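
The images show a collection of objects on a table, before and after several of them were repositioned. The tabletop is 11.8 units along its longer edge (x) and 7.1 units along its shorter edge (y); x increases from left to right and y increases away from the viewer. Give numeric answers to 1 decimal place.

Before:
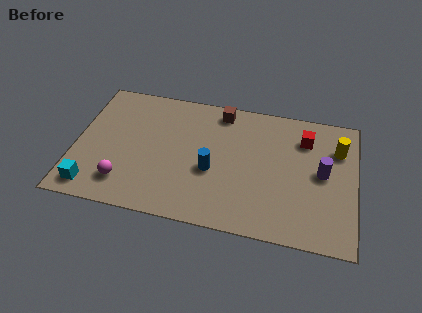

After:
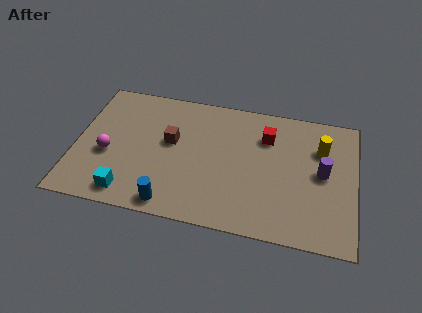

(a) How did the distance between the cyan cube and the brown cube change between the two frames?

-3.8

They were about 7.3 units apart before and 3.5 after — 3.8 units closer together.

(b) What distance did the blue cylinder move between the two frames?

2.6

The blue cylinder was near (5.8, 2.9) before and (4.2, 0.8) after, so it travelled √(1.6² + 2.1²) ≈ 2.6 units.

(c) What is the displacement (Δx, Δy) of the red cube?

(-1.6, -0.2)

From the two frames, the red cube sits at roughly (9.6, 5.4) before and (8.0, 5.2) after.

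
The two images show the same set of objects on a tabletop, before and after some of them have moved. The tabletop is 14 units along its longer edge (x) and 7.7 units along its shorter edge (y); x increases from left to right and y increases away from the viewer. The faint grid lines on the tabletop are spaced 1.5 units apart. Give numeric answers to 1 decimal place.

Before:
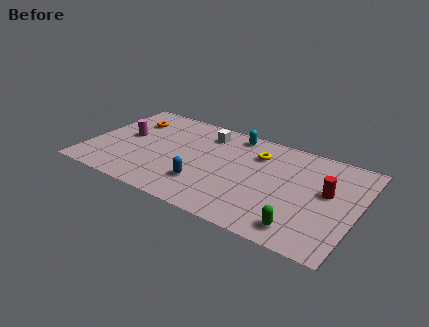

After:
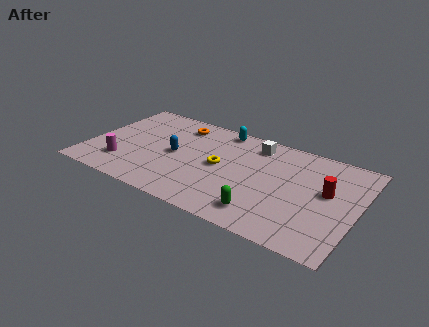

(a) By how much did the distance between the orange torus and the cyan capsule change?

-3.2

Before: roughly 5.5 units apart; after: 2.3. That's 3.2 units closer together.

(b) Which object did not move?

the red cylinder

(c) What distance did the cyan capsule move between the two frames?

0.7

The cyan capsule moved from about (7.2, 6.8) to (6.5, 6.9), a distance of √(0.7² + 0.1²) ≈ 0.7.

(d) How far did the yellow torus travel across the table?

2.5

The yellow torus moved from about (8.6, 5.7) to (6.9, 3.9), a distance of √(1.7² + 1.8²) ≈ 2.5.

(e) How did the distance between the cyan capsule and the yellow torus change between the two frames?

+1.2

Before: roughly 1.8 units apart; after: 3.0. That's 1.2 units further apart.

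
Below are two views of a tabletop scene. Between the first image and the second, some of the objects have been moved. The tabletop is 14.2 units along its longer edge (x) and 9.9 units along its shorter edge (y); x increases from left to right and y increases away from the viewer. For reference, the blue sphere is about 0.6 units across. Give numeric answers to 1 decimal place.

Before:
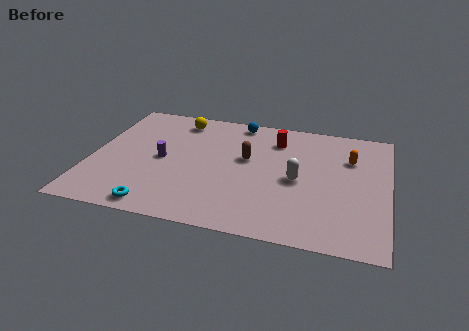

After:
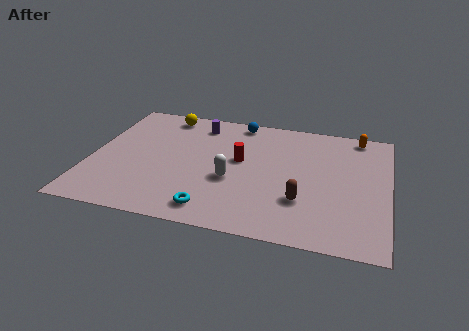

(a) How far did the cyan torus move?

2.6

The cyan torus moved from about (3.5, 1.0) to (6.1, 1.4), a distance of √(2.6² + 0.4²) ≈ 2.6.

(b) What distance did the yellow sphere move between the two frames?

0.8

The yellow sphere was near (3.9, 8.4) before and (3.2, 8.7) after, so it travelled √(0.7² + 0.3²) ≈ 0.8 units.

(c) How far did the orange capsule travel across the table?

2.0

The orange capsule moved from about (12.3, 6.9) to (12.6, 8.9), a distance of √(0.3² + 2.0²) ≈ 2.0.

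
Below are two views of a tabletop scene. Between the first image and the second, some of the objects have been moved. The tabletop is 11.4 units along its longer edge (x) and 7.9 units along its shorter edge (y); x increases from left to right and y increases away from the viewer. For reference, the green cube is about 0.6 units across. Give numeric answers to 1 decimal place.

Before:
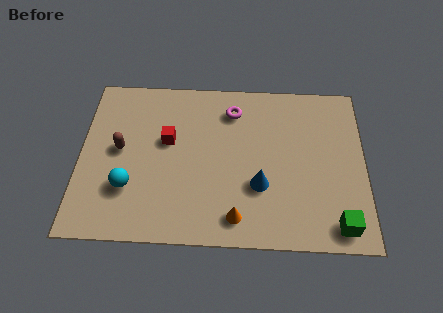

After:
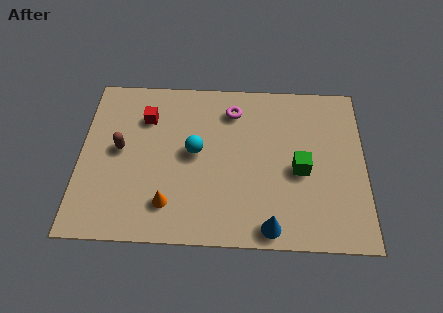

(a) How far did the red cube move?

1.4

The red cube moved from about (3.5, 4.7) to (2.6, 5.8), a distance of √(0.9² + 1.1²) ≈ 1.4.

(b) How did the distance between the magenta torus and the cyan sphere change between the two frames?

-3.1

Before: roughly 5.7 units apart; after: 2.6. That's 3.1 units closer together.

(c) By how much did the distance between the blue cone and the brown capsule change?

+1.1

Before: roughly 5.8 units apart; after: 6.9. That's 1.1 units further apart.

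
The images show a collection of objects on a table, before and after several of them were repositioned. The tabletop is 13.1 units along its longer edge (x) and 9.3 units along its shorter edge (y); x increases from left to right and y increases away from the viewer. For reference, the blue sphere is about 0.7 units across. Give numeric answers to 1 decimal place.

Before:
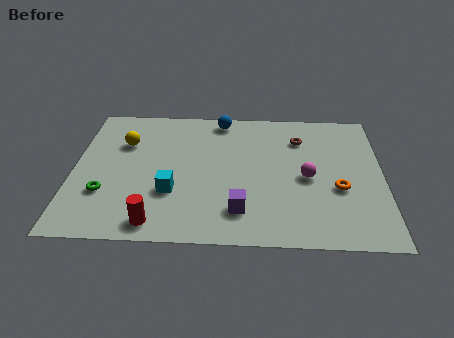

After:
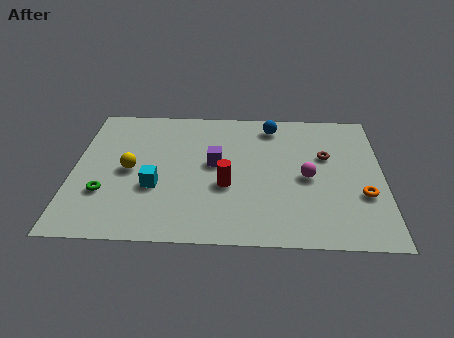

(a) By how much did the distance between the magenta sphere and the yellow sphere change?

-0.6

The distance was about 8.1 in the first image and 7.5 in the second, so they moved 0.6 units closer together.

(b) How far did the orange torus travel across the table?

1.1

From (11.2, 3.6) to (12.2, 3.2), the orange torus covered √(1.0² + 0.4²) ≈ 1.1 units.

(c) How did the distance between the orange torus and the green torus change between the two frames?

+1.0

Before: roughly 9.8 units apart; after: 10.8. That's 1.0 units further apart.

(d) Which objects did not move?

the green torus and the magenta sphere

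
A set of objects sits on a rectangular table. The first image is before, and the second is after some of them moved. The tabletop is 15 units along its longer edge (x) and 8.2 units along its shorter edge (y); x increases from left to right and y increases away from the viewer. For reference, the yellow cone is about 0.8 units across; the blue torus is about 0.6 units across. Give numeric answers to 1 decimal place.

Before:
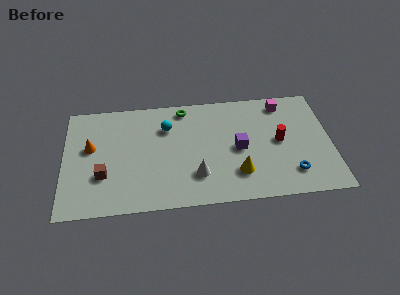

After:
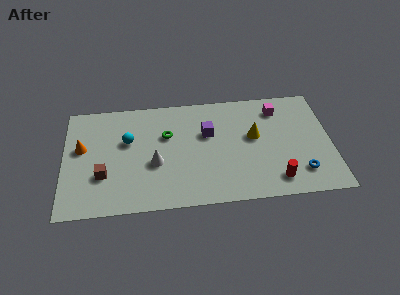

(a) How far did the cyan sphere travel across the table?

2.3

The cyan sphere moved from about (5.8, 5.9) to (3.6, 5.1), a distance of √(2.2² + 0.8²) ≈ 2.3.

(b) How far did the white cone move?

2.5

From (7.4, 2.2) to (5.1, 3.3), the white cone covered √(2.3² + 1.1²) ≈ 2.5 units.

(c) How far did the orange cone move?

0.5

The orange cone moved from about (1.5, 4.8) to (1.0, 4.8), a distance of √(0.5² + 0.0²) ≈ 0.5.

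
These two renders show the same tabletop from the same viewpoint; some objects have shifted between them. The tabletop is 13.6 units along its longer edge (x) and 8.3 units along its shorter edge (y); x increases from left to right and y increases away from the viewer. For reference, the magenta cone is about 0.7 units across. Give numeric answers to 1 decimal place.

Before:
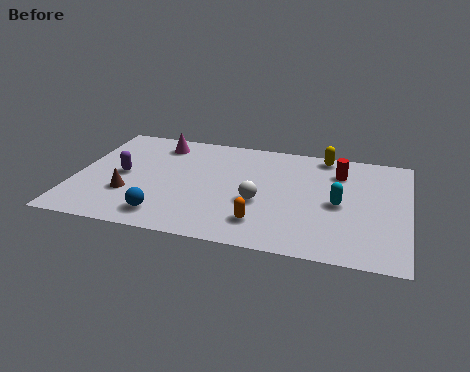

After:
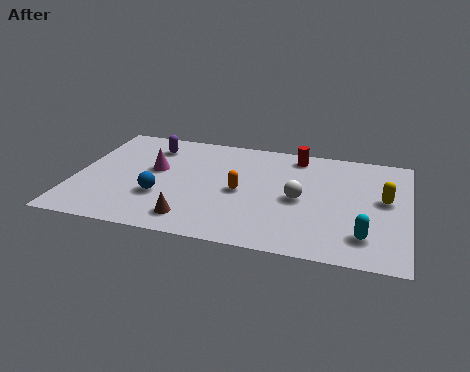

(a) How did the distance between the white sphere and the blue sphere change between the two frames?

+1.5

They were about 4.2 units apart before and 5.7 after — 1.5 units further apart.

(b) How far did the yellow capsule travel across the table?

3.9

The yellow capsule was near (10.0, 7.5) before and (12.6, 4.6) after, so it travelled √(2.6² + 2.9²) ≈ 3.9 units.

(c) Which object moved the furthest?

the yellow capsule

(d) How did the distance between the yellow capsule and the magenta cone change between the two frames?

+2.6

Before: roughly 6.8 units apart; after: 9.4. That's 2.6 units further apart.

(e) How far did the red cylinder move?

2.0

From (10.7, 6.3) to (8.9, 7.2), the red cylinder covered √(1.8² + 0.9²) ≈ 2.0 units.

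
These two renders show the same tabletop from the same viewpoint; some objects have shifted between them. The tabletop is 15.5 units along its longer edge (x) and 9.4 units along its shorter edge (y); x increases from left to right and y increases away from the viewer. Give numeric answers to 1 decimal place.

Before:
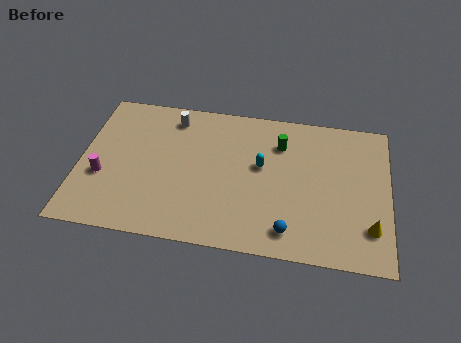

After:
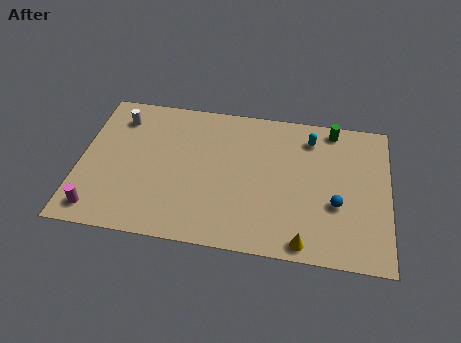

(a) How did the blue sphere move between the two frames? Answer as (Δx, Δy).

(2.3, 2.0)

From the two frames, the blue sphere sits at roughly (10.6, 1.5) before and (12.9, 3.5) after.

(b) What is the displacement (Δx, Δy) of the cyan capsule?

(2.4, 2.2)

From the two frames, the cyan capsule sits at roughly (9.1, 5.4) before and (11.5, 7.6) after.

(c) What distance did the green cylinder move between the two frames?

3.0

The green cylinder moved from about (10.0, 7.0) to (12.6, 8.4), a distance of √(2.6² + 1.4²) ≈ 3.0.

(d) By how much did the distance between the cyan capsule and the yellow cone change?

+0.4

They were about 6.3 units apart before and 6.7 after — 0.4 units further apart.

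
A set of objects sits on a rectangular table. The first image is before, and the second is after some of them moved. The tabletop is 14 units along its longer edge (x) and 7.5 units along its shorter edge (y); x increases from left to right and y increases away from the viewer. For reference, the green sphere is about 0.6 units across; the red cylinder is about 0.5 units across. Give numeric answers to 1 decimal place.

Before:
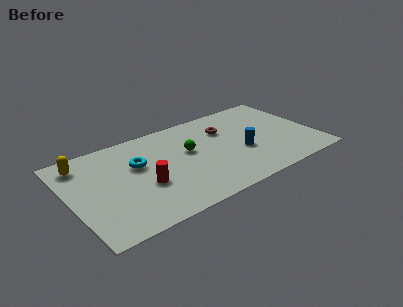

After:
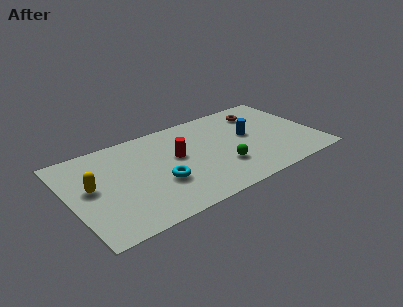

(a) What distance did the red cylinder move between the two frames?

2.5

The red cylinder was near (4.0, 2.9) before and (6.1, 4.3) after, so it travelled √(2.1² + 1.4²) ≈ 2.5 units.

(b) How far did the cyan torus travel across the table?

2.2

From (3.9, 4.7) to (4.9, 2.7), the cyan torus covered √(1.0² + 2.0²) ≈ 2.2 units.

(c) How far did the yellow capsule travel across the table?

2.1

The yellow capsule moved from about (1.0, 6.2) to (1.2, 4.1), a distance of √(0.2² + 2.1²) ≈ 2.1.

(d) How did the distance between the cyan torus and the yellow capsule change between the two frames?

+0.7

The distance was about 3.3 in the first image and 4.0 in the second, so they moved 0.7 units further apart.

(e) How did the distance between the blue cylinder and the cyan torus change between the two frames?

-0.4

The distance was about 6.0 in the first image and 5.6 in the second, so they moved 0.4 units closer together.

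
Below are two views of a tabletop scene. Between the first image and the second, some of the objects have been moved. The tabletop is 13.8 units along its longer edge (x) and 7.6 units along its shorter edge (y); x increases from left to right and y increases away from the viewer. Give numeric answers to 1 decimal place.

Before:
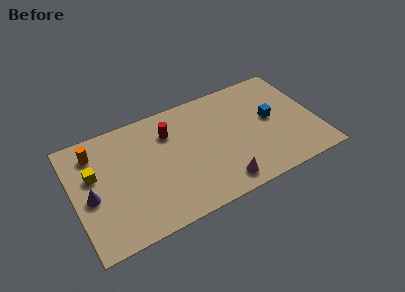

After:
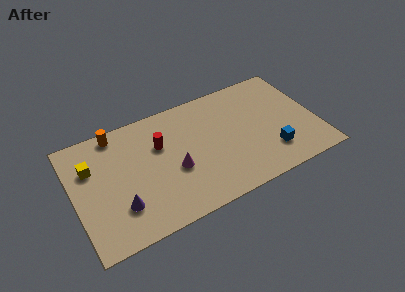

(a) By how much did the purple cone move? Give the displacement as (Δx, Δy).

(1.5, -1.3)

The purple cone was at about (0.9, 3.4) and moved to about (2.4, 2.1).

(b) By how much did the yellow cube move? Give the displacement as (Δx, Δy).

(-0.1, 0.5)

The yellow cube was at about (1.2, 4.7) and moved to about (1.1, 5.2).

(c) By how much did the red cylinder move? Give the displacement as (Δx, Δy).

(-0.6, -0.6)

The red cylinder started near (5.6, 5.6) and ended near (5.0, 5.0).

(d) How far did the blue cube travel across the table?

2.2

The blue cube moved from about (11.3, 4.1) to (11.0, 1.9), a distance of √(0.3² + 2.2²) ≈ 2.2.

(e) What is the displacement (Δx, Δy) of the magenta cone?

(-2.4, 2.0)

From the two frames, the magenta cone sits at roughly (8.0, 1.1) before and (5.6, 3.1) after.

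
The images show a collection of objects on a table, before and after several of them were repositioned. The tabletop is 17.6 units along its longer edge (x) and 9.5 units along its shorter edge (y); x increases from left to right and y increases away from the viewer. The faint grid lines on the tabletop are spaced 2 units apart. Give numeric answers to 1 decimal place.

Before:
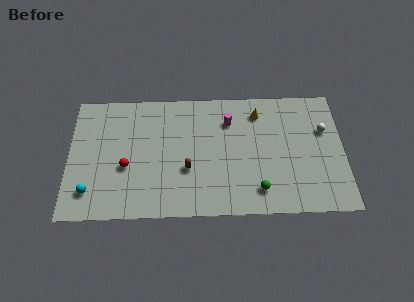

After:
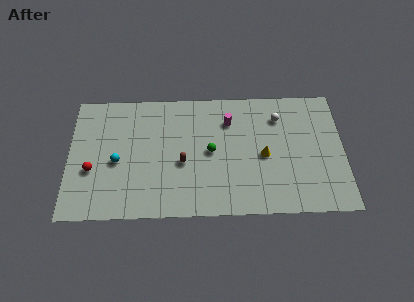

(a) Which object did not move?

the magenta cylinder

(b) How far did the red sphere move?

2.2

From (3.7, 3.8) to (1.5, 3.6), the red sphere covered √(2.2² + 0.2²) ≈ 2.2 units.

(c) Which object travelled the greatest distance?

the green sphere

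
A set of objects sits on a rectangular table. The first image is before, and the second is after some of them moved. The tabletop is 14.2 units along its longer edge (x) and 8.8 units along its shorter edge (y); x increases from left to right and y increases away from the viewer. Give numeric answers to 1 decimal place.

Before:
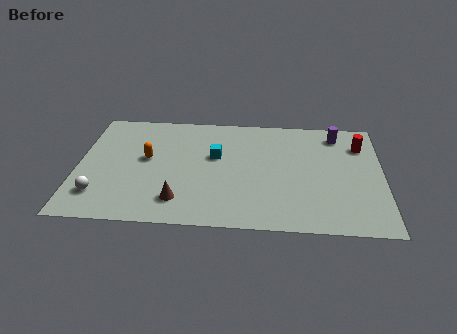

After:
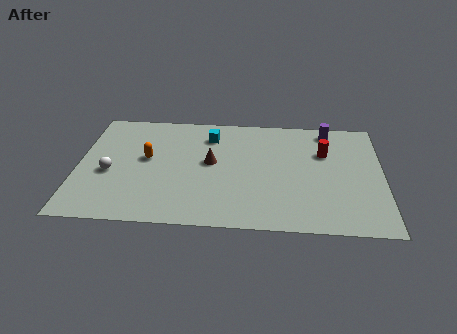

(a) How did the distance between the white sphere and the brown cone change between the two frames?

+1.1

Before: roughly 3.7 units apart; after: 4.8. That's 1.1 units further apart.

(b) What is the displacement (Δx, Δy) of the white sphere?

(0.4, 1.7)

The white sphere started near (1.1, 2.0) and ended near (1.5, 3.7).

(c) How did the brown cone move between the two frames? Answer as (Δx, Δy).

(1.4, 3.0)

The brown cone was at about (4.8, 1.8) and moved to about (6.2, 4.8).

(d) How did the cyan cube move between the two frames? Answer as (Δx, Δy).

(-0.3, 1.6)

From the two frames, the cyan cube sits at roughly (6.4, 5.3) before and (6.1, 6.9) after.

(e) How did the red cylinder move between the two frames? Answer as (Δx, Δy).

(-1.7, -0.7)

The red cylinder was at about (13.2, 6.6) and moved to about (11.5, 5.9).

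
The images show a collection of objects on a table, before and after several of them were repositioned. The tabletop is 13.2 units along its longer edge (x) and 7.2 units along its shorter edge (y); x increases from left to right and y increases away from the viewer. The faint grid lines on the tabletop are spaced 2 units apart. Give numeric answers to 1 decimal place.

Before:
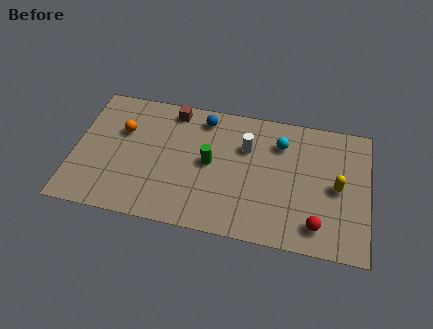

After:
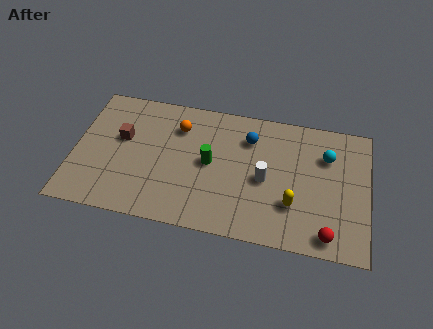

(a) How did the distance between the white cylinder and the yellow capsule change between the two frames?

-2.6

They were about 4.3 units apart before and 1.7 after — 2.6 units closer together.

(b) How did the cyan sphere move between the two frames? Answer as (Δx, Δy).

(2.1, -0.3)

From the two frames, the cyan sphere sits at roughly (9.2, 5.4) before and (11.3, 5.1) after.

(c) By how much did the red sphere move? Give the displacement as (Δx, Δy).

(0.5, -0.4)

The red sphere was at about (11.0, 1.3) and moved to about (11.5, 0.9).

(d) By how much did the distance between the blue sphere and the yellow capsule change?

-2.8

The distance was about 6.6 in the first image and 3.8 in the second, so they moved 2.8 units closer together.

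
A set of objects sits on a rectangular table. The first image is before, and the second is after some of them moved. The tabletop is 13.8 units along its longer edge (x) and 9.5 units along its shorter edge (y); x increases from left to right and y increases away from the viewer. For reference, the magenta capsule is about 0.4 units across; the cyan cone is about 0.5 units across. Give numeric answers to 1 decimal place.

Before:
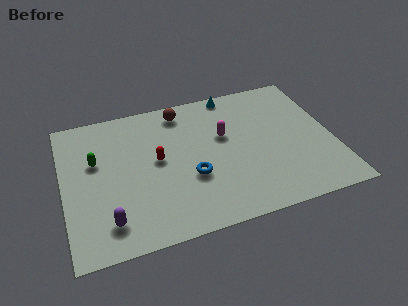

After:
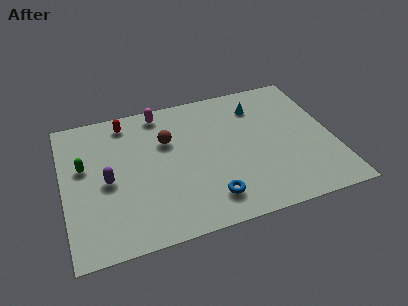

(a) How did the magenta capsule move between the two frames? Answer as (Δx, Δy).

(-3.1, 2.6)

The magenta capsule started near (8.3, 5.8) and ended near (5.2, 8.4).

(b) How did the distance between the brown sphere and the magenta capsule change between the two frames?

-1.0

Before: roughly 3.1 units apart; after: 2.1. That's 1.0 units closer together.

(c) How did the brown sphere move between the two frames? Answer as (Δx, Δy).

(-0.9, -1.9)

From the two frames, the brown sphere sits at roughly (6.3, 8.2) before and (5.4, 6.3) after.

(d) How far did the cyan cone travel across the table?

1.8

From (9.0, 8.7) to (10.2, 7.4), the cyan cone covered √(1.2² + 1.3²) ≈ 1.8 units.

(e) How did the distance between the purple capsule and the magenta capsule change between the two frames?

-2.4

The distance was about 7.4 in the first image and 5.0 in the second, so they moved 2.4 units closer together.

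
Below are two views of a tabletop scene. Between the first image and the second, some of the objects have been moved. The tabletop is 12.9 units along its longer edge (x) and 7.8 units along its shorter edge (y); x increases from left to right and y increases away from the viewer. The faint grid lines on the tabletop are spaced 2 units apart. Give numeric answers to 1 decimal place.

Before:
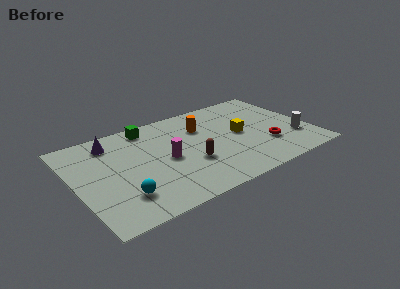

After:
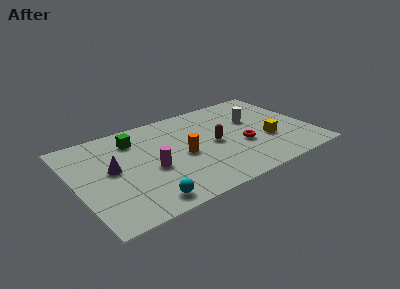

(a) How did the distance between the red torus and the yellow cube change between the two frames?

-0.6

They were about 2.0 units apart before and 1.4 after — 0.6 units closer together.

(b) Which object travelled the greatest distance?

the white cylinder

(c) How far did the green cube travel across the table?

1.1

The green cube was near (4.4, 6.8) before and (3.5, 6.1) after, so it travelled √(0.9² + 0.7²) ≈ 1.1 units.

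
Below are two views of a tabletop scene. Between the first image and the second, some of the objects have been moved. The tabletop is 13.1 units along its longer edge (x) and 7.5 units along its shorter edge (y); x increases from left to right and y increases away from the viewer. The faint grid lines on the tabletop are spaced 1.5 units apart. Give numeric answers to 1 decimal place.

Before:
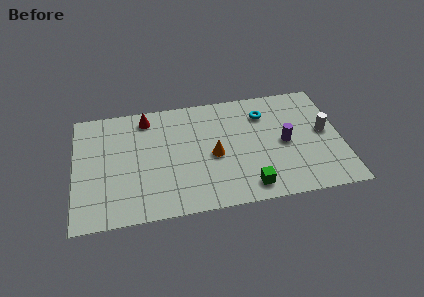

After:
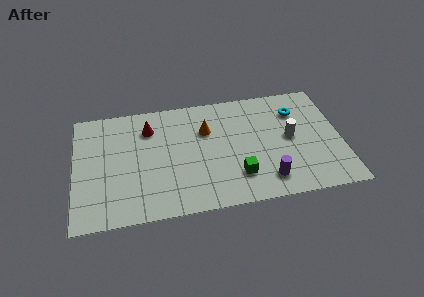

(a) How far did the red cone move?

0.7

From (3.6, 6.4) to (3.7, 5.7), the red cone covered √(0.1² + 0.7²) ≈ 0.7 units.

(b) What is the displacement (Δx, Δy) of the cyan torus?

(1.6, -0.1)

The cyan torus was at about (9.4, 5.7) and moved to about (11.0, 5.6).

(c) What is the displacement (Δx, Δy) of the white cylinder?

(-1.7, -0.1)

The white cylinder started near (12.3, 4.0) and ended near (10.6, 3.9).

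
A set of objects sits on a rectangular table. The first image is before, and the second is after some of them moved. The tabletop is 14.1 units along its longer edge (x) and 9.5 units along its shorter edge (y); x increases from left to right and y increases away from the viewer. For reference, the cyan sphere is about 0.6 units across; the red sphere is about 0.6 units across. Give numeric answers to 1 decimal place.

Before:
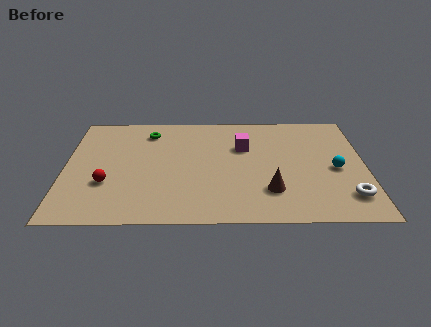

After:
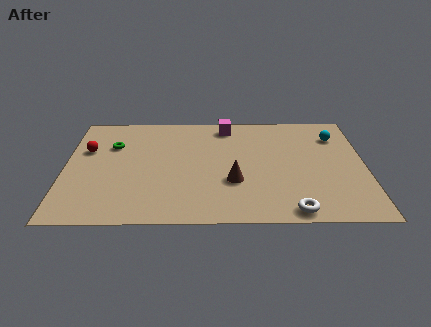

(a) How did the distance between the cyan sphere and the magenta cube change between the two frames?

+0.6

They were about 4.7 units apart before and 5.3 after — 0.6 units further apart.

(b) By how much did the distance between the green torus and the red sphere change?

-3.6

The distance was about 4.9 in the first image and 1.3 in the second, so they moved 3.6 units closer together.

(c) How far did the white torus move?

2.8

The white torus was near (13.2, 2.0) before and (10.6, 0.9) after, so it travelled √(2.6² + 1.1²) ≈ 2.8 units.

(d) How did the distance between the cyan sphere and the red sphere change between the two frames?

+1.1

They were about 10.8 units apart before and 11.9 after — 1.1 units further apart.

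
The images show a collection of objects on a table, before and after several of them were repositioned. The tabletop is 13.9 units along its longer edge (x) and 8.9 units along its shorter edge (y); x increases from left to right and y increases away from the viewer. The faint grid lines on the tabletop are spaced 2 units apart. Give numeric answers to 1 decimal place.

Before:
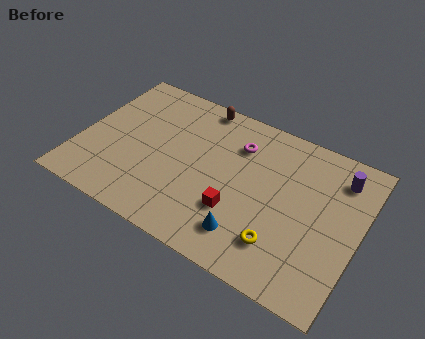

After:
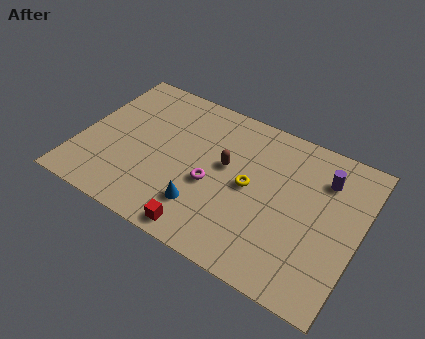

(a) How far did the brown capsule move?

3.5

The brown capsule was near (5.4, 8.1) before and (7.2, 5.1) after, so it travelled √(1.8² + 3.0²) ≈ 3.5 units.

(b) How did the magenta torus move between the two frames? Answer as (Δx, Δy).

(-0.9, -2.9)

From the two frames, the magenta torus sits at roughly (7.6, 6.6) before and (6.7, 3.7) after.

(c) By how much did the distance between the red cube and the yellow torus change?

+1.6

The distance was about 2.4 in the first image and 4.0 in the second, so they moved 1.6 units further apart.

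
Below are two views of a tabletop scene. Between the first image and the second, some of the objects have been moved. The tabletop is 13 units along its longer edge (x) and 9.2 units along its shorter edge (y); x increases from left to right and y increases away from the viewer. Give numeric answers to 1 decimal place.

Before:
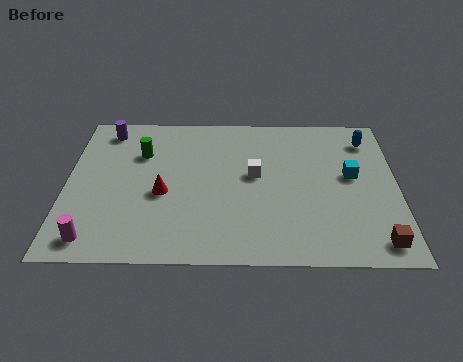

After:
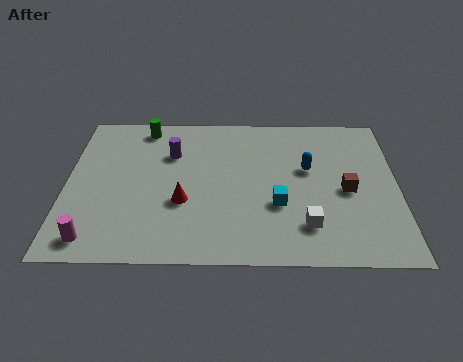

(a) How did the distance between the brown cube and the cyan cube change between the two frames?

-1.2

The distance was about 4.0 in the first image and 2.8 in the second, so they moved 1.2 units closer together.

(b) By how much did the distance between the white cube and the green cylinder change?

+4.1

They were about 4.7 units apart before and 8.8 after — 4.1 units further apart.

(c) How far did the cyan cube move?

3.4

From (11.2, 5.1) to (8.3, 3.3), the cyan cube covered √(2.9² + 1.8²) ≈ 3.4 units.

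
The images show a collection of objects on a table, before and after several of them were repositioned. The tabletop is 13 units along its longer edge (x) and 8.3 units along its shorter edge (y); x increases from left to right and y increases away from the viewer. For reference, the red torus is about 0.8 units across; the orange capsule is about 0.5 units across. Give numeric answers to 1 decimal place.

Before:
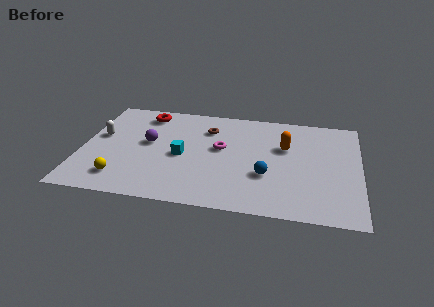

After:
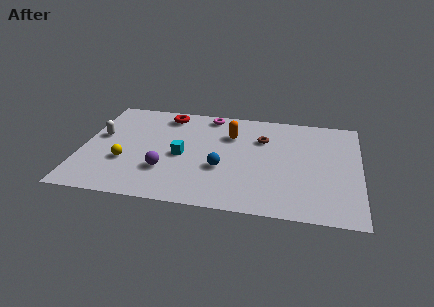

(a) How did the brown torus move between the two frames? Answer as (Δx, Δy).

(2.6, -0.4)

From the two frames, the brown torus sits at roughly (5.8, 6.2) before and (8.4, 5.8) after.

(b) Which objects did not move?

the cyan cube and the white capsule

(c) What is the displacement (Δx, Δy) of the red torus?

(1.0, 0.1)

The red torus was at about (2.8, 7.0) and moved to about (3.8, 7.1).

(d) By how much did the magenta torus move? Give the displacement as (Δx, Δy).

(-0.7, 2.7)

From the two frames, the magenta torus sits at roughly (6.5, 4.7) before and (5.8, 7.4) after.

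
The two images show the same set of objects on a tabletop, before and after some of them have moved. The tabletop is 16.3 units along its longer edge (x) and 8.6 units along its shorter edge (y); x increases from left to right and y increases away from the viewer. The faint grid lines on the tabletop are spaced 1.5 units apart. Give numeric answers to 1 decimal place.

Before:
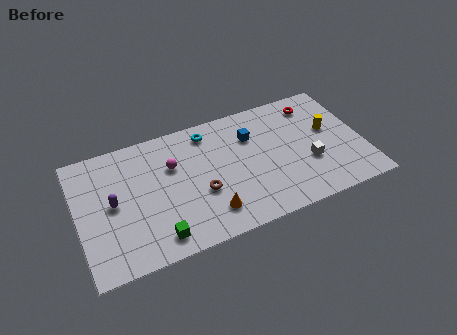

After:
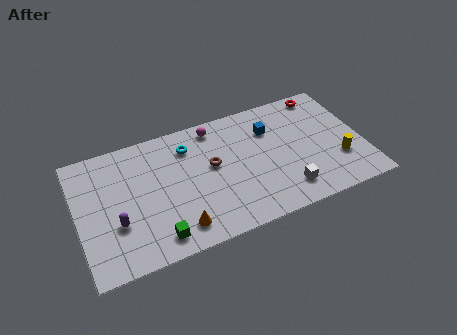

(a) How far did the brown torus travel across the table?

1.8

From (6.9, 3.3) to (7.7, 4.9), the brown torus covered √(0.8² + 1.6²) ≈ 1.8 units.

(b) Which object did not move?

the green cube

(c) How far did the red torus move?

0.8

From (13.9, 7.1) to (14.5, 7.7), the red torus covered √(0.6² + 0.6²) ≈ 0.8 units.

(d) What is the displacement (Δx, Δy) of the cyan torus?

(-1.2, -0.6)

The cyan torus started near (7.7, 7.3) and ended near (6.5, 6.7).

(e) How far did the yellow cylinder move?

2.3

The yellow cylinder moved from about (14.5, 5.0) to (14.8, 2.7), a distance of √(0.3² + 2.3²) ≈ 2.3.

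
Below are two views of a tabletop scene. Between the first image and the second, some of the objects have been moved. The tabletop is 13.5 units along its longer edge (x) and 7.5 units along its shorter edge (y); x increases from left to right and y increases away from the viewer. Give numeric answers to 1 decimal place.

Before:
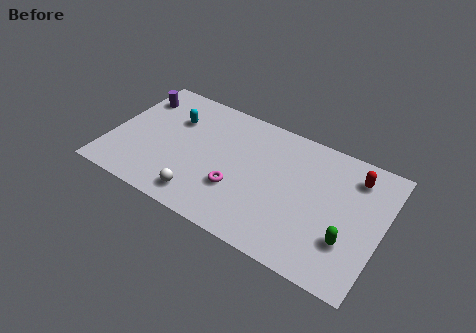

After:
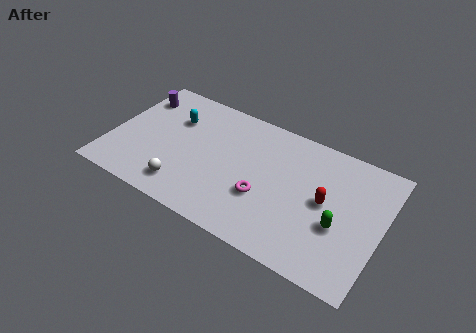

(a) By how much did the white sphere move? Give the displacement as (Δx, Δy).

(-0.9, 0.2)

The white sphere was at about (4.9, 1.2) and moved to about (4.0, 1.4).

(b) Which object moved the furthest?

the red capsule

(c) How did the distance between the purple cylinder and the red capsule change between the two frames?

-1.0

Before: roughly 11.0 units apart; after: 10.0. That's 1.0 units closer together.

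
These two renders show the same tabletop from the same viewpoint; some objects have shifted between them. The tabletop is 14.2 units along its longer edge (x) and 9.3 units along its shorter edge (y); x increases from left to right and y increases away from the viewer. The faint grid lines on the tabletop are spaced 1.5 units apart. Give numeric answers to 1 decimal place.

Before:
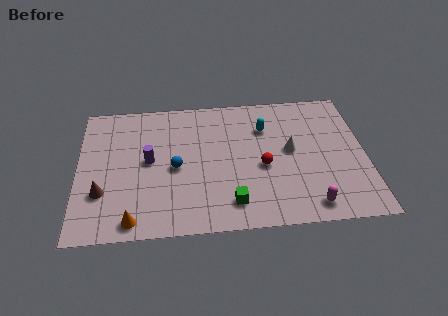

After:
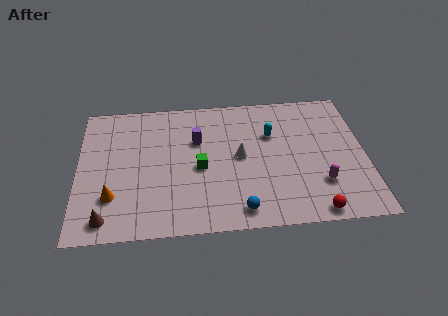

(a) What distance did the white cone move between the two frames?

2.5

The white cone was near (10.5, 5.0) before and (8.0, 4.8) after, so it travelled √(2.5² + 0.2²) ≈ 2.5 units.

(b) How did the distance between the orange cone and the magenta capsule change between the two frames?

+1.6

They were about 8.6 units apart before and 10.2 after — 1.6 units further apart.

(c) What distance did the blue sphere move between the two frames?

4.4

The blue sphere moved from about (4.8, 4.3) to (7.9, 1.2), a distance of √(3.1² + 3.1²) ≈ 4.4.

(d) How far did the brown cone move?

1.7

The brown cone was near (1.2, 2.9) before and (1.4, 1.2) after, so it travelled √(0.2² + 1.7²) ≈ 1.7 units.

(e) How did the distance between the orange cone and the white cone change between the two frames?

-2.1

Before: roughly 8.8 units apart; after: 6.7. That's 2.1 units closer together.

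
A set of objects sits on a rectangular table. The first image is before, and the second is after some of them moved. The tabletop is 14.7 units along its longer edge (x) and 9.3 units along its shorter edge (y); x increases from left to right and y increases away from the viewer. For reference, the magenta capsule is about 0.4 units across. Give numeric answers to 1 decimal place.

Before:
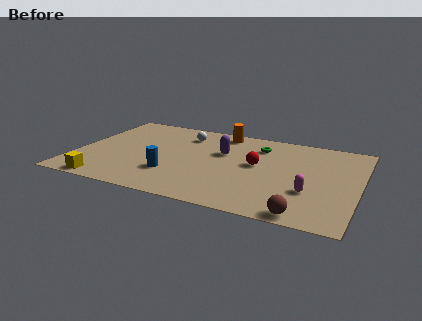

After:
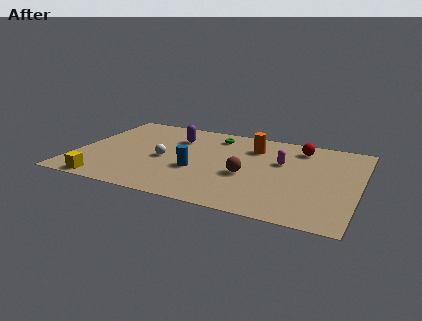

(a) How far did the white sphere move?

3.2

From (5.3, 7.3) to (4.6, 4.2), the white sphere covered √(0.7² + 3.1²) ≈ 3.2 units.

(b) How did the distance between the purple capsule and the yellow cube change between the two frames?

-0.8

They were about 7.5 units apart before and 6.7 after — 0.8 units closer together.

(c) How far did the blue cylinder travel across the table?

1.4

From (5.2, 2.7) to (6.4, 3.5), the blue cylinder covered √(1.2² + 0.8²) ≈ 1.4 units.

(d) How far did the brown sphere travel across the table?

4.4

The brown sphere moved from about (12.2, 0.8) to (9.0, 3.8), a distance of √(3.2² + 3.0²) ≈ 4.4.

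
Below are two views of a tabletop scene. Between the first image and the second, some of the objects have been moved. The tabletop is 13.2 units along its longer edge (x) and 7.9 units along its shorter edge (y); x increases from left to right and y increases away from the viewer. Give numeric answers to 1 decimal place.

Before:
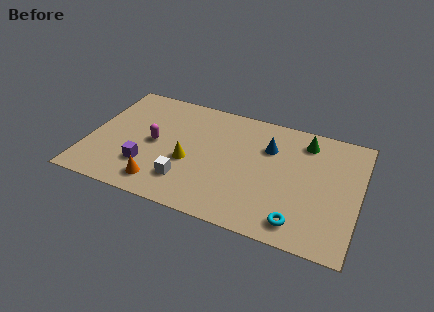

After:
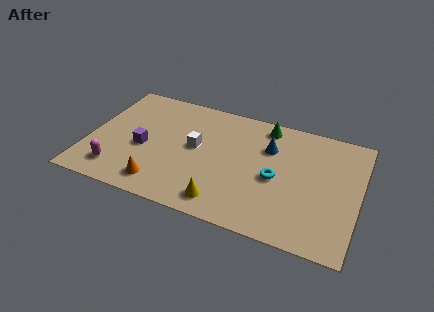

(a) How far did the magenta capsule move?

2.9

The magenta capsule moved from about (3.2, 3.9) to (1.6, 1.5), a distance of √(1.6² + 2.4²) ≈ 2.9.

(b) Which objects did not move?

the orange cone and the blue cone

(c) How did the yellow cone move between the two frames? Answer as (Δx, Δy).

(1.9, -2.0)

The yellow cone started near (5.0, 3.2) and ended near (6.9, 1.2).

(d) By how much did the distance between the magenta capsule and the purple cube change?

+0.5

Before: roughly 1.7 units apart; after: 2.2. That's 0.5 units further apart.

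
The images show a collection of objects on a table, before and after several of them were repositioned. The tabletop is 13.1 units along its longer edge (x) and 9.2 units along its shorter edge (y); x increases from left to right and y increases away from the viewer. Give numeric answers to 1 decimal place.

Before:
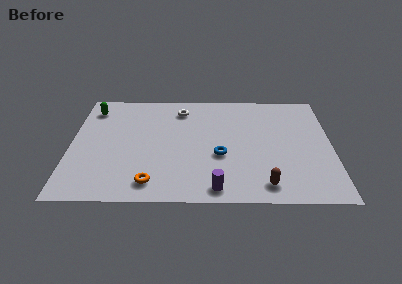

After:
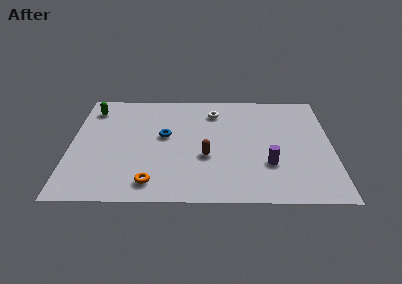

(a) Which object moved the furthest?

the brown capsule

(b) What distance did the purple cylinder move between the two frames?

3.2

The purple cylinder moved from about (7.3, 1.0) to (9.9, 2.9), a distance of √(2.6² + 1.9²) ≈ 3.2.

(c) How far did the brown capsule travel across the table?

3.6

The brown capsule was near (9.7, 1.3) before and (6.8, 3.5) after, so it travelled √(2.9² + 2.2²) ≈ 3.6 units.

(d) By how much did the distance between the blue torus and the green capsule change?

-3.2

They were about 7.6 units apart before and 4.4 after — 3.2 units closer together.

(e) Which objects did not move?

the orange torus and the green capsule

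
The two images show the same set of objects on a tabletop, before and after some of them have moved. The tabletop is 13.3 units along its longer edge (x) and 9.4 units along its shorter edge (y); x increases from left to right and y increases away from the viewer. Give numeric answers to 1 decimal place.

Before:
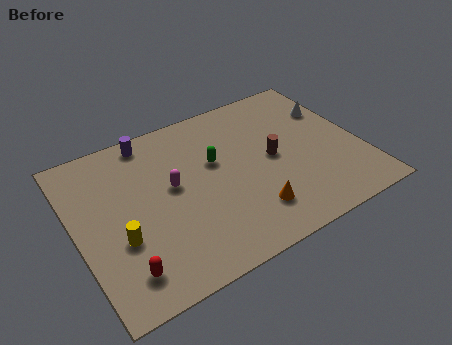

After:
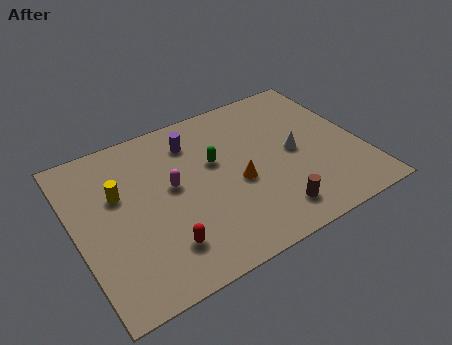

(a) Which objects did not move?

the green capsule and the magenta capsule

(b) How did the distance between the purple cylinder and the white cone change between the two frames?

-3.5

Before: roughly 8.7 units apart; after: 5.2. That's 3.5 units closer together.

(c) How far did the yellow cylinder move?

2.5

From (1.8, 3.4) to (2.1, 5.9), the yellow cylinder covered √(0.3² + 2.5²) ≈ 2.5 units.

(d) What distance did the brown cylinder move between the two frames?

3.2

From (9.2, 4.7) to (8.6, 1.6), the brown cylinder covered √(0.6² + 3.1²) ≈ 3.2 units.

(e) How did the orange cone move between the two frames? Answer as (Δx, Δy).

(-0.3, 1.9)

The orange cone was at about (7.7, 2.1) and moved to about (7.4, 4.0).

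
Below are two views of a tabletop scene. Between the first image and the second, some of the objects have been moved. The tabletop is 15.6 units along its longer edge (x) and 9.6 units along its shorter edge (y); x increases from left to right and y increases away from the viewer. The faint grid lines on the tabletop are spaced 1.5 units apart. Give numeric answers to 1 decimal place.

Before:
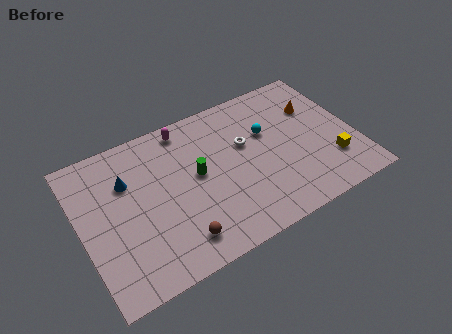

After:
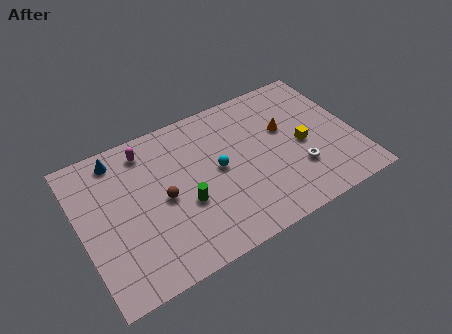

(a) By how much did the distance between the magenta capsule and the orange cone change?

+0.5

Before: roughly 7.5 units apart; after: 8.0. That's 0.5 units further apart.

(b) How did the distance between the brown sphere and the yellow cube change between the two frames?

-1.0

Before: roughly 9.0 units apart; after: 8.0. That's 1.0 units closer together.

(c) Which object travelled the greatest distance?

the white torus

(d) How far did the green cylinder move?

1.7

The green cylinder moved from about (6.6, 5.2) to (5.7, 3.7), a distance of √(0.9² + 1.5²) ≈ 1.7.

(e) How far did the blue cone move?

1.7

The blue cone moved from about (2.8, 6.6) to (2.5, 8.3), a distance of √(0.3² + 1.7²) ≈ 1.7.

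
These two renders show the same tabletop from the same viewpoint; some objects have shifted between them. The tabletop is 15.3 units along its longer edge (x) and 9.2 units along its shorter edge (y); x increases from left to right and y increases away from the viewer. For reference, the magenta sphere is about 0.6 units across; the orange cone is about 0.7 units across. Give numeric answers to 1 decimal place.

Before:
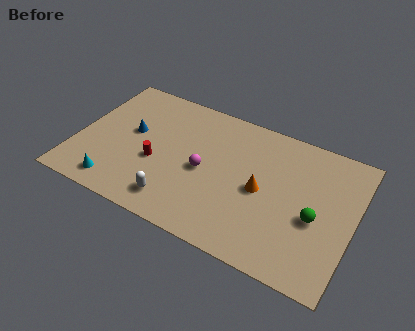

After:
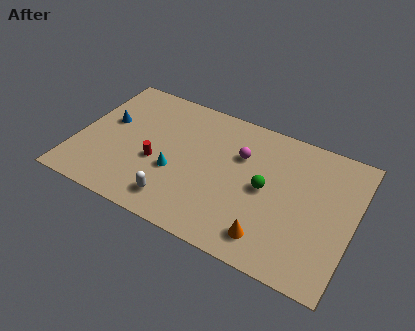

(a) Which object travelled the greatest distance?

the cyan cone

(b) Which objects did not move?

the white capsule and the red cylinder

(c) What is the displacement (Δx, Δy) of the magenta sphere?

(1.8, 1.9)

From the two frames, the magenta sphere sits at roughly (7.1, 4.3) before and (8.9, 6.2) after.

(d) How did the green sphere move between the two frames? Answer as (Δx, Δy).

(-2.8, 0.7)

From the two frames, the green sphere sits at roughly (13.3, 3.9) before and (10.5, 4.6) after.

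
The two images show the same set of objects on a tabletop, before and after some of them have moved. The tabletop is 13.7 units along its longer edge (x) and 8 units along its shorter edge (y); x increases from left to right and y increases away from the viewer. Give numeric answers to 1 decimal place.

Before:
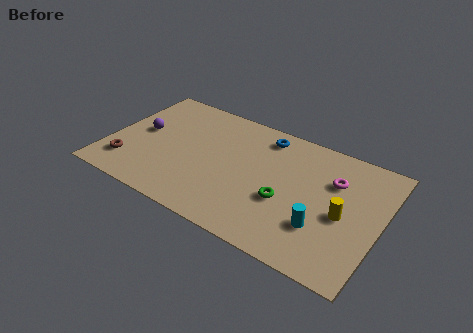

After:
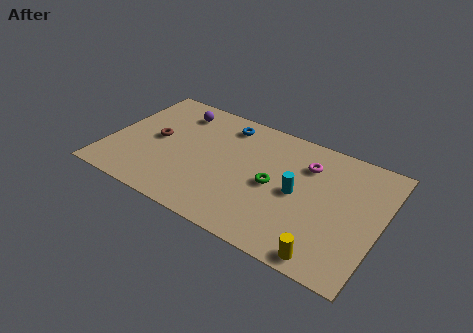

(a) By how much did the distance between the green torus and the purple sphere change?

-1.7

They were about 7.7 units apart before and 6.0 after — 1.7 units closer together.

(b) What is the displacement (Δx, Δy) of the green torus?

(-0.7, 0.7)

The green torus was at about (9.1, 3.1) and moved to about (8.4, 3.8).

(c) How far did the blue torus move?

2.0

The blue torus was near (7.5, 6.8) before and (5.5, 6.7) after, so it travelled √(2.0² + 0.1²) ≈ 2.0 units.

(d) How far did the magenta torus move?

1.5

The magenta torus moved from about (11.2, 5.5) to (9.8, 5.9), a distance of √(1.4² + 0.4²) ≈ 1.5.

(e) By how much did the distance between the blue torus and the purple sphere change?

-4.0

Before: roughly 6.5 units apart; after: 2.5. That's 4.0 units closer together.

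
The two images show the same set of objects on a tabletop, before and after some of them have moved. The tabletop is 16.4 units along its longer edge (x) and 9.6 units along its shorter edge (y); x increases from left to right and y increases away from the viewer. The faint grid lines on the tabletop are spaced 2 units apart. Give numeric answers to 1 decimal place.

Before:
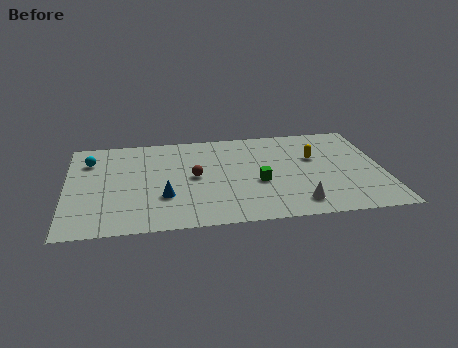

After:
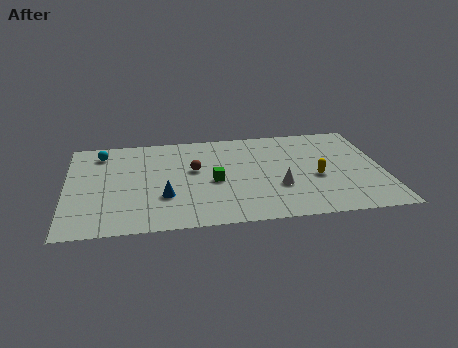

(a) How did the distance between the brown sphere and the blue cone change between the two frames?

+0.6

Before: roughly 2.4 units apart; after: 3.0. That's 0.6 units further apart.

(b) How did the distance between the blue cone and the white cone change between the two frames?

-1.1

They were about 7.0 units apart before and 5.9 after — 1.1 units closer together.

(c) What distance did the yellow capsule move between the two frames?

2.0

The yellow capsule moved from about (12.9, 6.0) to (12.9, 4.0), a distance of √(0.0² + 2.0²) ≈ 2.0.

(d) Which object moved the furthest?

the green cube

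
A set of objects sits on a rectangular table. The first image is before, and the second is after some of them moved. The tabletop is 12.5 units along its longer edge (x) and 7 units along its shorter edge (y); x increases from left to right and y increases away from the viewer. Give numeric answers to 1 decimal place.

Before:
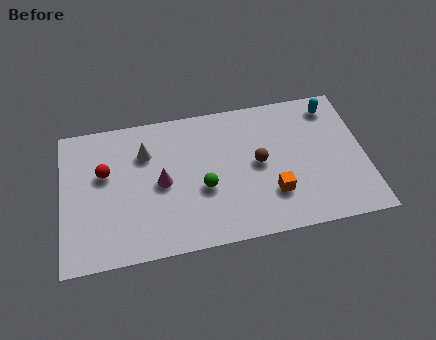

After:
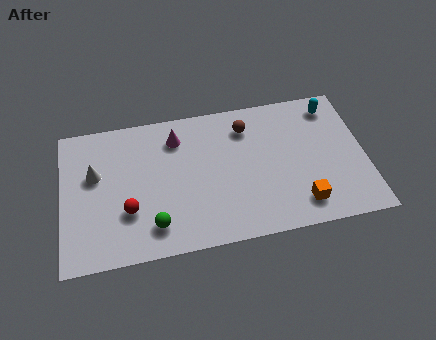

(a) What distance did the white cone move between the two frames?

2.2

The white cone moved from about (3.5, 5.0) to (1.4, 4.3), a distance of √(2.1² + 0.7²) ≈ 2.2.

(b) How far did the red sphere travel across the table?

2.2

The red sphere was near (1.8, 4.3) before and (2.7, 2.3) after, so it travelled √(0.9² + 2.0²) ≈ 2.2 units.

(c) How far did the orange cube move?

1.3

The orange cube moved from about (8.6, 2.0) to (9.7, 1.3), a distance of √(1.1² + 0.7²) ≈ 1.3.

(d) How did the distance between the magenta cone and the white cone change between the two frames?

+1.9

They were about 1.7 units apart before and 3.6 after — 1.9 units further apart.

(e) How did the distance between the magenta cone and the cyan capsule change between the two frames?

-1.1

They were about 7.6 units apart before and 6.5 after — 1.1 units closer together.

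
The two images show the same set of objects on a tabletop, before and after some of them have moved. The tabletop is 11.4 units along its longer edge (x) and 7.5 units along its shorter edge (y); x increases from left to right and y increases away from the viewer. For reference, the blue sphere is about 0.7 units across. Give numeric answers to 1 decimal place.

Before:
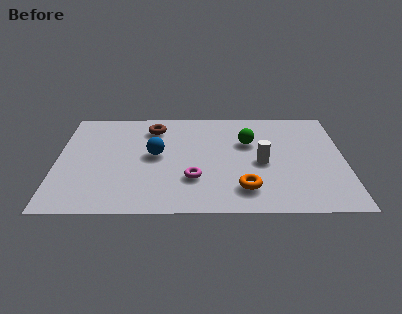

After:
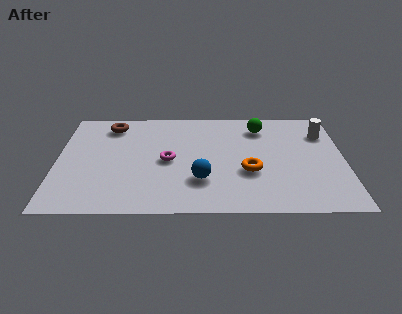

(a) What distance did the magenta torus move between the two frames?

1.6

The magenta torus was near (5.4, 2.3) before and (4.4, 3.6) after, so it travelled √(1.0² + 1.3²) ≈ 1.6 units.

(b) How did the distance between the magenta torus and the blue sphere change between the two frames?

-0.4

They were about 2.3 units apart before and 1.9 after — 0.4 units closer together.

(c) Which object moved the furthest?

the white cylinder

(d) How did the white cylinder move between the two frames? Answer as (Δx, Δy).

(2.5, 2.1)

From the two frames, the white cylinder sits at roughly (8.1, 3.4) before and (10.6, 5.5) after.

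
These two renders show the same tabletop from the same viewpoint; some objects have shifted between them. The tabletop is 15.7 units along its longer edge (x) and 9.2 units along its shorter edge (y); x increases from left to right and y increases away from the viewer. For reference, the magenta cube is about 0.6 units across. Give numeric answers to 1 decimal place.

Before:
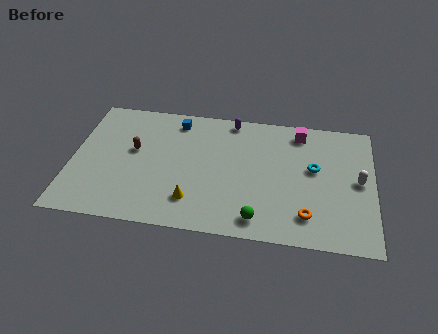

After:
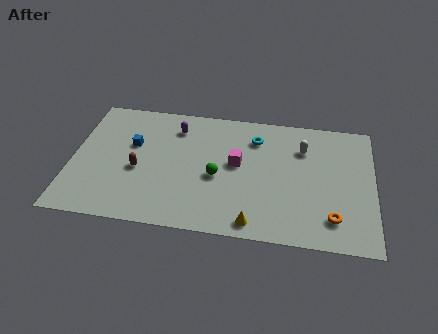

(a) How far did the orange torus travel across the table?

1.3

From (12.3, 1.9) to (13.6, 1.9), the orange torus covered √(1.3² + 0.0²) ≈ 1.3 units.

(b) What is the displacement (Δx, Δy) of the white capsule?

(-2.9, 2.0)

The white capsule was at about (14.9, 4.7) and moved to about (12.0, 6.7).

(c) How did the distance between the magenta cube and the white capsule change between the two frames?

-0.7

They were about 4.5 units apart before and 3.8 after — 0.7 units closer together.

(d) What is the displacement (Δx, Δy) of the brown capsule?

(0.3, -1.4)

The brown capsule started near (3.2, 5.3) and ended near (3.5, 3.9).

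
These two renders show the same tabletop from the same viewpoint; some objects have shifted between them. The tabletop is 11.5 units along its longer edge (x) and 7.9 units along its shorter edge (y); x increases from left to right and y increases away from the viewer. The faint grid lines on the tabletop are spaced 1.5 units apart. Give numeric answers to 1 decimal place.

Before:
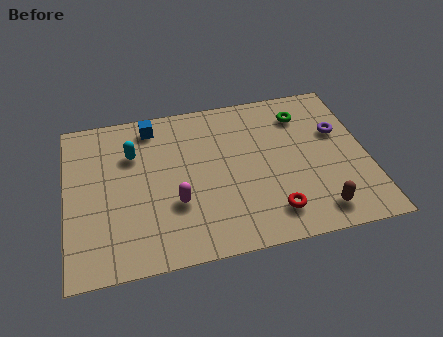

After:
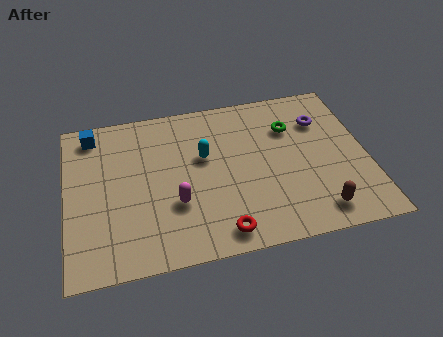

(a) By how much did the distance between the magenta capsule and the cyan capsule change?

-0.8

The distance was about 3.2 in the first image and 2.4 in the second, so they moved 0.8 units closer together.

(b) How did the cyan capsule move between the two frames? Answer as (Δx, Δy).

(2.7, -0.7)

The cyan capsule started near (2.6, 5.5) and ended near (5.3, 4.8).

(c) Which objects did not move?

the magenta capsule and the brown capsule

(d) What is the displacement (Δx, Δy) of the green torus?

(-0.5, -0.6)

The green torus started near (9.2, 6.2) and ended near (8.7, 5.6).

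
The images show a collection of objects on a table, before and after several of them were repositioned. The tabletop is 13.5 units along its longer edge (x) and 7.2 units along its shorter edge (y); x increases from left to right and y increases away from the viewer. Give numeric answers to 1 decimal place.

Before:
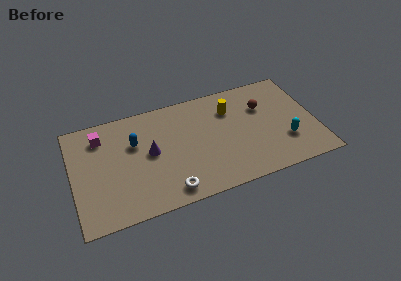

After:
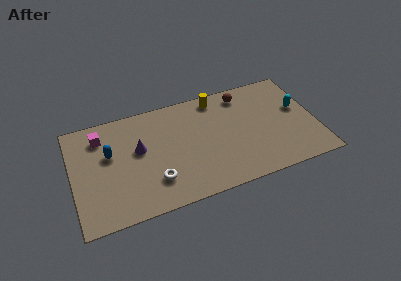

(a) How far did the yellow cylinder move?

1.2

The yellow cylinder moved from about (8.9, 5.3) to (8.2, 6.3), a distance of √(0.7² + 1.0²) ≈ 1.2.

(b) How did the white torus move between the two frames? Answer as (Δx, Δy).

(-0.7, 0.9)

From the two frames, the white torus sits at roughly (5.1, 1.0) before and (4.4, 1.9) after.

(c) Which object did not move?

the magenta cube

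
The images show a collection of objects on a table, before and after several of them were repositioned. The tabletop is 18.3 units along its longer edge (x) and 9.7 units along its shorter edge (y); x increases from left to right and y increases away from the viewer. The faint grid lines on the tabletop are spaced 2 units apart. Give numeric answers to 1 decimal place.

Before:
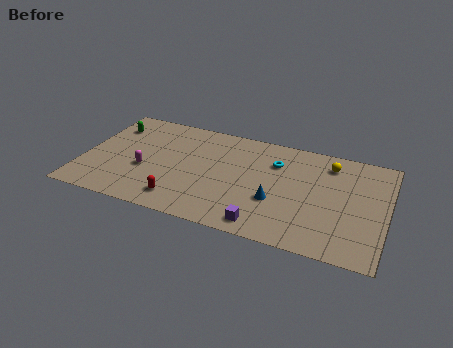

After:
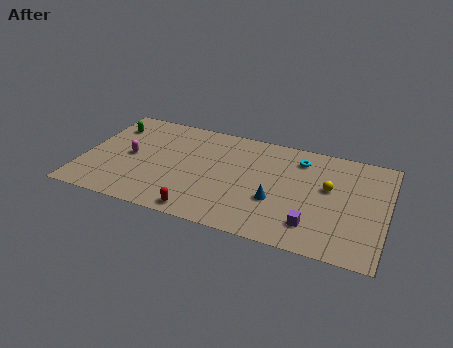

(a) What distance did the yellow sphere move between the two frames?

2.2

The yellow sphere was near (14.7, 7.9) before and (14.8, 5.7) after, so it travelled √(0.1² + 2.2²) ≈ 2.2 units.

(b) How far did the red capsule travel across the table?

1.5

From (6.2, 1.7) to (7.5, 1.0), the red capsule covered √(1.3² + 0.7²) ≈ 1.5 units.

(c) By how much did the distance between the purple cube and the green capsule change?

+2.1

Before: roughly 11.8 units apart; after: 13.9. That's 2.1 units further apart.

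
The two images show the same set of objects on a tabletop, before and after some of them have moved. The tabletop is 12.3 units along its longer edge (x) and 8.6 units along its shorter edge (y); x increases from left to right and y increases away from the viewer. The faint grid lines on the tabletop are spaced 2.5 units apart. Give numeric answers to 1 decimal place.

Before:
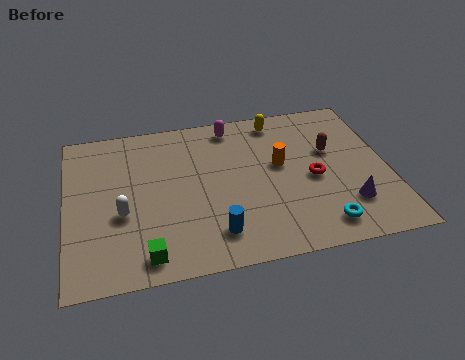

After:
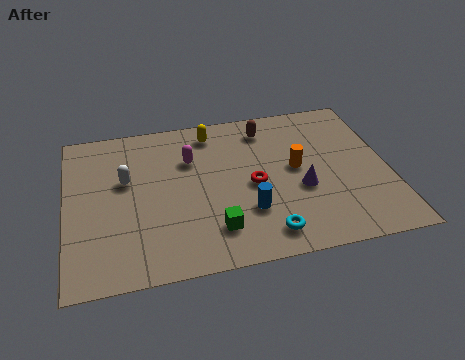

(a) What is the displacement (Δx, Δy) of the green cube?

(2.6, 0.8)

The green cube started near (2.9, 1.1) and ended near (5.5, 1.9).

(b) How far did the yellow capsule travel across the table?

2.6

The yellow capsule was near (8.3, 7.5) before and (5.7, 7.3) after, so it travelled √(2.6² + 0.2²) ≈ 2.6 units.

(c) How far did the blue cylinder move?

1.6

From (5.5, 1.7) to (6.8, 2.6), the blue cylinder covered √(1.3² + 0.9²) ≈ 1.6 units.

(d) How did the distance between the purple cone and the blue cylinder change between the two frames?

-2.9

The distance was about 5.1 in the first image and 2.2 in the second, so they moved 2.9 units closer together.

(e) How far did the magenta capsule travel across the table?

2.3

The magenta capsule moved from about (6.5, 7.5) to (4.8, 5.9), a distance of √(1.7² + 1.6²) ≈ 2.3.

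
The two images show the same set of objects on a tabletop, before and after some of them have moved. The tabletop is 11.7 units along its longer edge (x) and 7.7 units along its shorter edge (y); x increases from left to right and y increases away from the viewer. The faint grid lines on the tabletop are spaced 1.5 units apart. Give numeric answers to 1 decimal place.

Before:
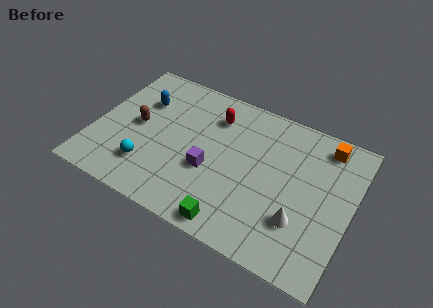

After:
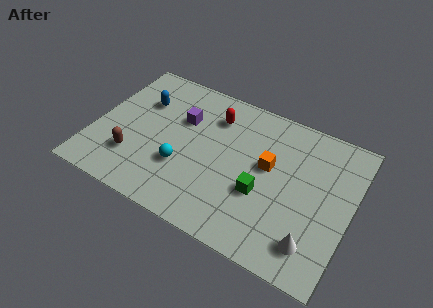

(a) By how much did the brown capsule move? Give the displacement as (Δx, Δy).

(0.1, -1.8)

From the two frames, the brown capsule sits at roughly (1.9, 3.9) before and (2.0, 2.1) after.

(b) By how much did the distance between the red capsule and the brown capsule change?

+1.1

They were about 3.9 units apart before and 5.0 after — 1.1 units further apart.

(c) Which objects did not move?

the blue capsule and the red capsule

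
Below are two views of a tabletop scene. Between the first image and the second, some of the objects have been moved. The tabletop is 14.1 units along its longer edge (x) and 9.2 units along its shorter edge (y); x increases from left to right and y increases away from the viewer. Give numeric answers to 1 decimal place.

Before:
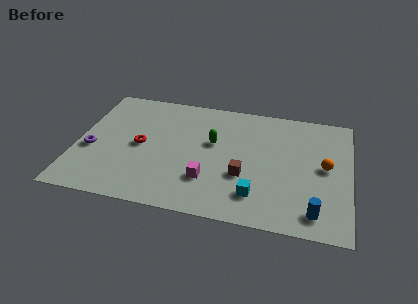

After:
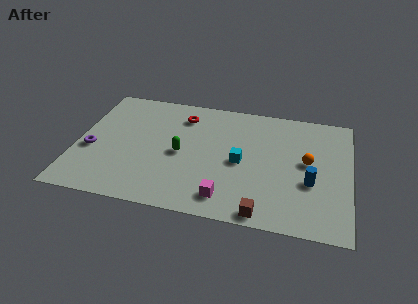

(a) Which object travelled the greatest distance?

the red torus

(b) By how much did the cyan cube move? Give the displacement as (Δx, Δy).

(-0.9, 2.3)

The cyan cube was at about (9.4, 2.0) and moved to about (8.5, 4.3).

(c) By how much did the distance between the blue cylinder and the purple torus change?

-0.5

The distance was about 11.8 in the first image and 11.3 in the second, so they moved 0.5 units closer together.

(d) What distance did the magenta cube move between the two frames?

1.5

From (6.9, 2.6) to (7.9, 1.5), the magenta cube covered √(1.0² + 1.1²) ≈ 1.5 units.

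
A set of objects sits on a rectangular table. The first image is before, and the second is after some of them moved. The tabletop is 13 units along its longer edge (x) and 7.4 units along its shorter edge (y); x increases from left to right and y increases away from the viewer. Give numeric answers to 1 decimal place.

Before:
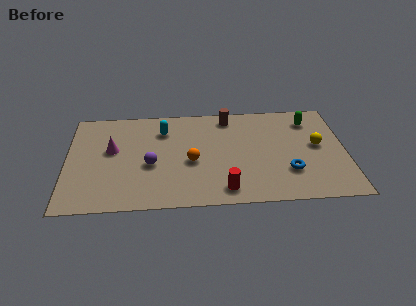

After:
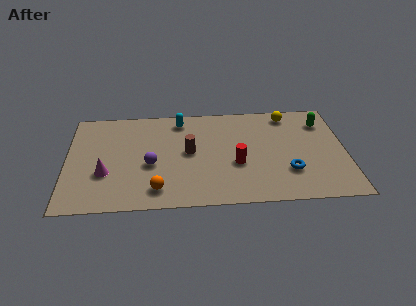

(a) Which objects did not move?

the purple sphere and the blue torus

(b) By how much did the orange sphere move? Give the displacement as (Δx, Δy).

(-1.6, -1.9)

The orange sphere was at about (5.8, 3.2) and moved to about (4.2, 1.3).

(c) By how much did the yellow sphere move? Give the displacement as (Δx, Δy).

(-1.3, 2.4)

The yellow sphere was at about (11.7, 4.0) and moved to about (10.4, 6.4).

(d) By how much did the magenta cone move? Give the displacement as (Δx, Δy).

(-0.3, -1.7)

From the two frames, the magenta cone sits at roughly (2.1, 4.3) before and (1.8, 2.6) after.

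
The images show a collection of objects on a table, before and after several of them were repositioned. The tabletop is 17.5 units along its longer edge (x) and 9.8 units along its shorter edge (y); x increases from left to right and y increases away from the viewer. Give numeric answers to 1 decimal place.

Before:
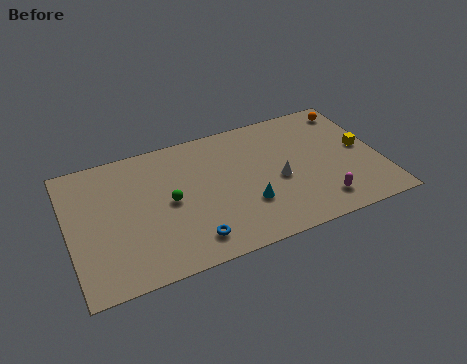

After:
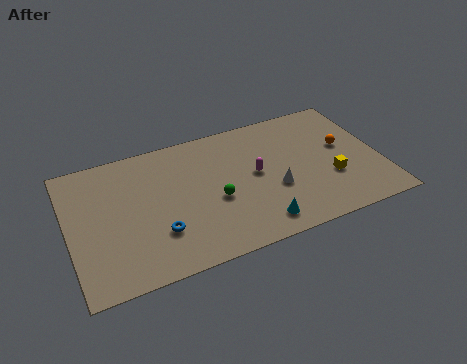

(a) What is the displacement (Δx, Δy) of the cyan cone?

(0.4, -1.6)

The cyan cone started near (9.8, 3.1) and ended near (10.2, 1.5).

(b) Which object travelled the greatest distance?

the magenta capsule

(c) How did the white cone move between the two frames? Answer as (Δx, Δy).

(-0.3, -0.6)

The white cone started near (11.7, 4.3) and ended near (11.4, 3.7).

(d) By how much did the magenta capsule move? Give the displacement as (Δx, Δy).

(-3.3, 3.4)

From the two frames, the magenta capsule sits at roughly (13.8, 1.8) before and (10.5, 5.2) after.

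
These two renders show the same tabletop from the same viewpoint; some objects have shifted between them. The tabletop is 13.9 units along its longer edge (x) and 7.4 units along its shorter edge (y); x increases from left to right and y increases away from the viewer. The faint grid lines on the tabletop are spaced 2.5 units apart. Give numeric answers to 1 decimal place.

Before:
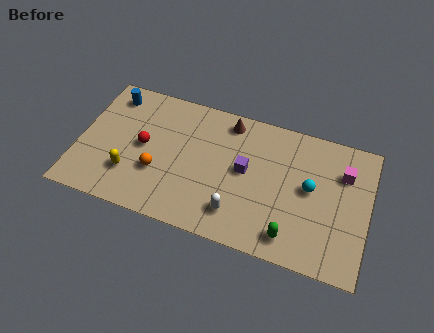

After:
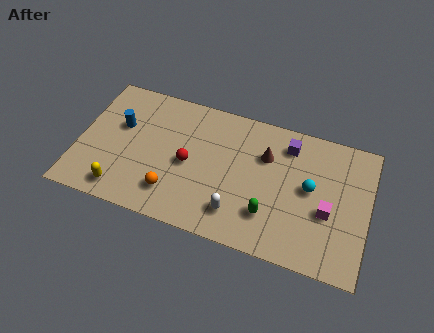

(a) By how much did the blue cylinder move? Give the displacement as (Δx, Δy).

(0.6, -1.6)

From the two frames, the blue cylinder sits at roughly (1.3, 6.2) before and (1.9, 4.6) after.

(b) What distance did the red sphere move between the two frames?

2.2

The red sphere was near (3.1, 3.8) before and (5.3, 3.5) after, so it travelled √(2.2² + 0.3²) ≈ 2.2 units.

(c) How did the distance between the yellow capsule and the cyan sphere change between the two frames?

+0.6

They were about 8.7 units apart before and 9.3 after — 0.6 units further apart.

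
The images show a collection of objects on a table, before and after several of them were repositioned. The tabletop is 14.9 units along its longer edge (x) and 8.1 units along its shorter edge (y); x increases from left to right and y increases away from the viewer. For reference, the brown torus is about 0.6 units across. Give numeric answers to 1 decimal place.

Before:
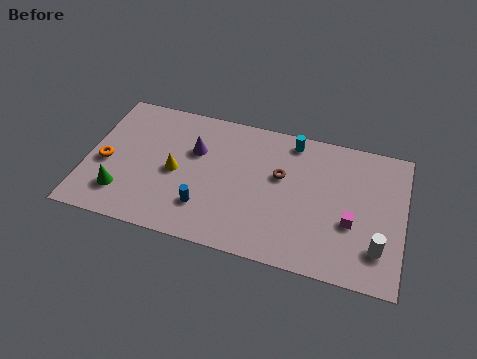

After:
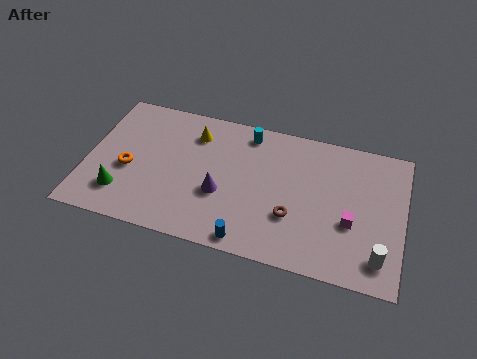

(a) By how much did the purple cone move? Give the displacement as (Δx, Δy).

(1.4, -2.2)

The purple cone started near (5.0, 5.3) and ended near (6.4, 3.1).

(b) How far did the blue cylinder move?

2.6

From (5.7, 2.1) to (7.9, 0.8), the blue cylinder covered √(2.2² + 1.3²) ≈ 2.6 units.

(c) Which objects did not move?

the green cone and the magenta cube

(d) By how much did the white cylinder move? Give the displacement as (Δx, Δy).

(0.1, -0.5)

From the two frames, the white cylinder sits at roughly (13.8, 2.0) before and (13.9, 1.5) after.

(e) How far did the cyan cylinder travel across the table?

2.1

From (9.5, 7.1) to (7.4, 7.0), the cyan cylinder covered √(2.1² + 0.1²) ≈ 2.1 units.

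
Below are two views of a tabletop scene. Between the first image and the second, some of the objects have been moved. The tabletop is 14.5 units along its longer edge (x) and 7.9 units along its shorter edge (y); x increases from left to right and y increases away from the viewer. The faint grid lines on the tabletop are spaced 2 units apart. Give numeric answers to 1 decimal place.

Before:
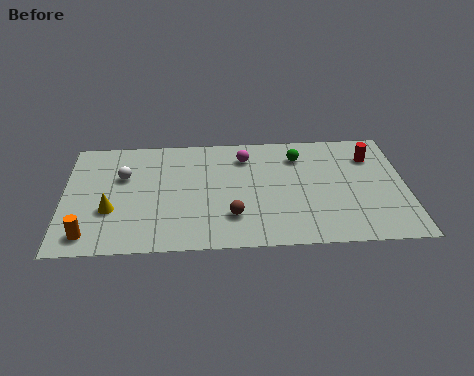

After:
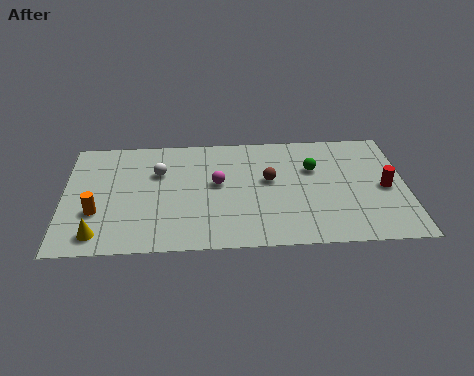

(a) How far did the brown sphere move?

2.9

From (7.1, 2.1) to (8.7, 4.5), the brown sphere covered √(1.6² + 2.4²) ≈ 2.9 units.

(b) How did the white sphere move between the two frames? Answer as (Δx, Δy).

(1.5, 0.2)

From the two frames, the white sphere sits at roughly (2.5, 5.1) before and (4.0, 5.3) after.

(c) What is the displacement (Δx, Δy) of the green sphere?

(0.6, -0.9)

The green sphere started near (10.0, 6.1) and ended near (10.6, 5.2).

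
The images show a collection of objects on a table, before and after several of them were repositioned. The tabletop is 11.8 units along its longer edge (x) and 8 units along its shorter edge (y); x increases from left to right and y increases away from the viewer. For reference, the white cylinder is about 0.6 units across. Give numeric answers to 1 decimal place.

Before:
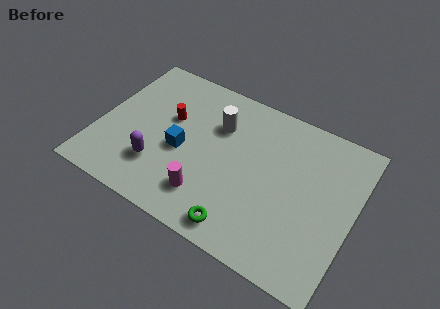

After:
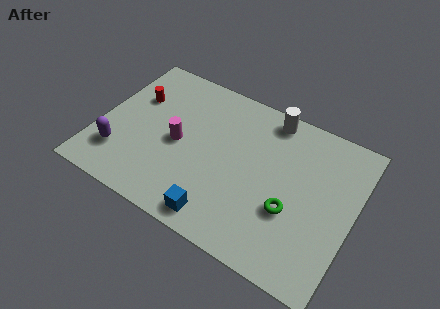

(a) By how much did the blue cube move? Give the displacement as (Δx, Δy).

(2.2, -2.5)

The blue cube was at about (3.9, 3.5) and moved to about (6.1, 1.0).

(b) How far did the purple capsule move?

1.8

From (3.0, 2.2) to (1.2, 2.0), the purple capsule covered √(1.8² + 0.2²) ≈ 1.8 units.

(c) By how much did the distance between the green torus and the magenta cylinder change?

+3.6

The distance was about 1.9 in the first image and 5.5 in the second, so they moved 3.6 units further apart.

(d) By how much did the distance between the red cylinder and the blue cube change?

+4.8

The distance was about 1.6 in the first image and 6.4 in the second, so they moved 4.8 units further apart.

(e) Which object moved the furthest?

the blue cube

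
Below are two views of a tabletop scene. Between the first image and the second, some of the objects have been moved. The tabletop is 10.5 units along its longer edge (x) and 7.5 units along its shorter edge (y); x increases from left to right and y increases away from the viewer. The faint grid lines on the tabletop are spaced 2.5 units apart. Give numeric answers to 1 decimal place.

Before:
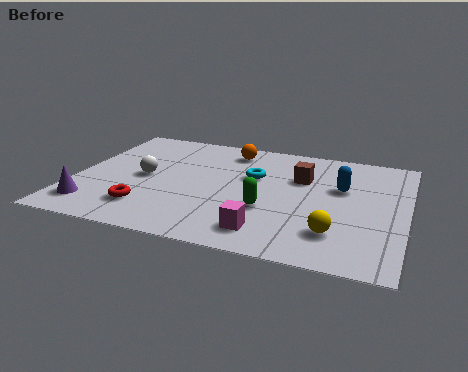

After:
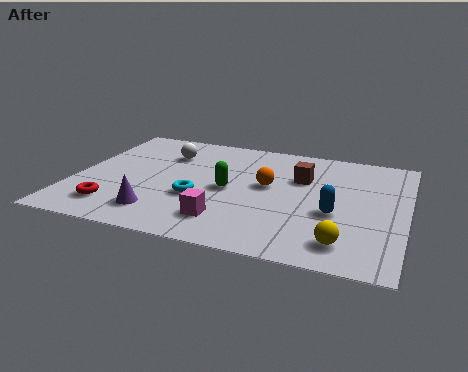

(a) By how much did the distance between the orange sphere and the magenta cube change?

-2.4

The distance was about 5.2 in the first image and 2.8 in the second, so they moved 2.4 units closer together.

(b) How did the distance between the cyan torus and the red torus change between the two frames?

-1.5

They were about 4.3 units apart before and 2.8 after — 1.5 units closer together.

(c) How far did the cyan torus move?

2.5

The cyan torus was near (5.6, 4.7) before and (4.0, 2.8) after, so it travelled √(1.6² + 1.9²) ≈ 2.5 units.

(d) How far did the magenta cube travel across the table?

1.3

From (6.3, 1.3) to (5.0, 1.6), the magenta cube covered √(1.3² + 0.3²) ≈ 1.3 units.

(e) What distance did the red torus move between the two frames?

1.0

The red torus was near (2.5, 1.7) before and (1.5, 1.5) after, so it travelled √(1.0² + 0.2²) ≈ 1.0 units.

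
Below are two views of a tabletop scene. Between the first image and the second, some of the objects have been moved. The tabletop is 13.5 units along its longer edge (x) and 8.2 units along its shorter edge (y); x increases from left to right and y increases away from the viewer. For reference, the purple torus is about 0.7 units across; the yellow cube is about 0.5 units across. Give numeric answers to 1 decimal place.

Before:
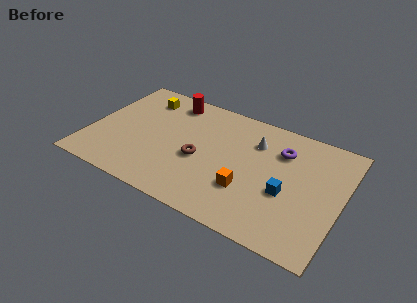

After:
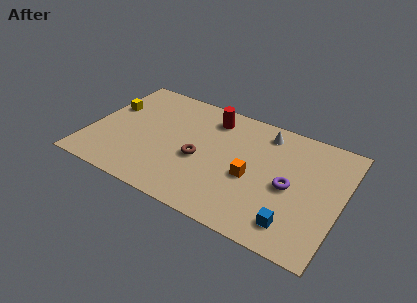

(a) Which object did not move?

the brown torus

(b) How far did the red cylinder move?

2.3

From (3.9, 7.0) to (6.2, 6.7), the red cylinder covered √(2.3² + 0.3²) ≈ 2.3 units.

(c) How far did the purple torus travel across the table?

2.3

From (10.1, 6.0) to (10.8, 3.8), the purple torus covered √(0.7² + 2.2²) ≈ 2.3 units.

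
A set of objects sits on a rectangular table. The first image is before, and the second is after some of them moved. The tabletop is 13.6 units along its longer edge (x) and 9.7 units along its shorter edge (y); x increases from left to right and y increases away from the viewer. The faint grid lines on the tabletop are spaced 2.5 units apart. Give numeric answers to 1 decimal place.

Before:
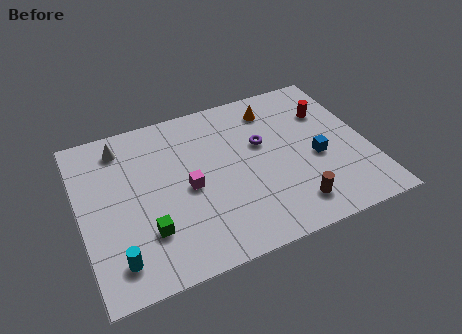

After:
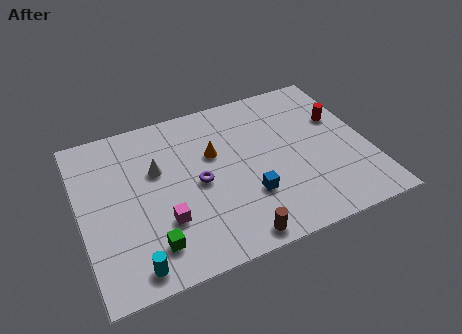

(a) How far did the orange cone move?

3.6

From (9.5, 7.9) to (6.4, 6.1), the orange cone covered √(3.1² + 1.8²) ≈ 3.6 units.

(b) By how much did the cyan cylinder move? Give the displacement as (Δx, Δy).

(0.7, -0.6)

The cyan cylinder started near (1.4, 1.7) and ended near (2.1, 1.1).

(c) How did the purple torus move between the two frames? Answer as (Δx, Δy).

(-3.2, -1.3)

The purple torus started near (8.7, 5.9) and ended near (5.5, 4.6).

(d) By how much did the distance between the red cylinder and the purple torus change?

+3.8

The distance was about 3.4 in the first image and 7.2 in the second, so they moved 3.8 units further apart.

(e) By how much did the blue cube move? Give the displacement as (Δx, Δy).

(-3.4, -1.1)

The blue cube started near (11.1, 4.1) and ended near (7.7, 3.0).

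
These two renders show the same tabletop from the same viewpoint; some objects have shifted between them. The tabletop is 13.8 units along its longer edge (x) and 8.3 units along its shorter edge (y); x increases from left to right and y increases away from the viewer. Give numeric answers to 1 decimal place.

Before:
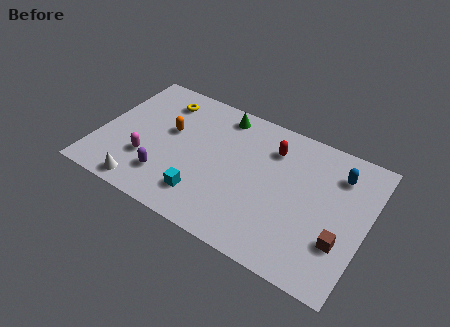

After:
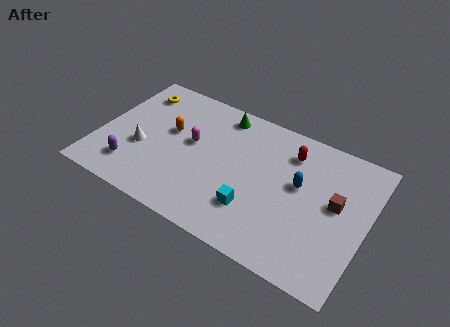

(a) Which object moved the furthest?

the magenta capsule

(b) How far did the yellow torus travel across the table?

1.4

The yellow torus was near (2.8, 6.7) before and (1.4, 6.7) after, so it travelled √(1.4² + 0.0²) ≈ 1.4 units.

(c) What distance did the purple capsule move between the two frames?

1.8

From (3.8, 2.0) to (2.0, 1.8), the purple capsule covered √(1.8² + 0.2²) ≈ 1.8 units.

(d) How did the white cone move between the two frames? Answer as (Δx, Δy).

(-0.5, 2.3)

The white cone was at about (2.8, 0.9) and moved to about (2.3, 3.2).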